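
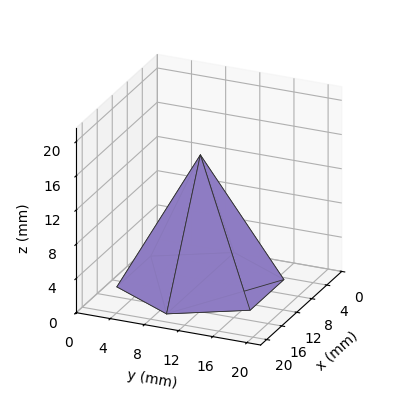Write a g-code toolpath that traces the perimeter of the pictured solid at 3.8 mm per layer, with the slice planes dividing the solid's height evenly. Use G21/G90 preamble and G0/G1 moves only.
Reading the render: the shape is a regular 6-sided pyramid, base circumscribed radius ≈ 9 mm, apex at z ≈ 15 mm (dimensions read to the nearest mm from the axis ticks). For the g-code, the solid's height is divided into equal slices at the stated Δz and each level perimeter traced with G1 moves after a G0 lift.

; perimeter-only toolpath
G21 ; units = mm
G90 ; absolute positioning
G28 ; home
; layer 1
G0 Z3.8
G0 X15.8 Y9.0
G1 X12.4 Y14.9
G1 X5.6 Y14.9
G1 X2.2 Y9.0
G1 X5.6 Y3.1
G1 X12.4 Y3.1
G1 X15.8 Y9.0
; layer 2
G0 Z7.5
G0 X13.5 Y9.0
G1 X11.2 Y12.9
G1 X6.8 Y12.9
G1 X4.5 Y9.0
G1 X6.8 Y5.1
G1 X11.2 Y5.1
G1 X13.5 Y9.0
; layer 3
G0 Z11.2
G0 X11.2 Y9.0
G1 X10.1 Y10.9
G1 X7.9 Y10.9
G1 X6.8 Y9.0
G1 X7.9 Y7.0
G1 X10.1 Y7.0
G1 X11.2 Y9.0
M2 ; end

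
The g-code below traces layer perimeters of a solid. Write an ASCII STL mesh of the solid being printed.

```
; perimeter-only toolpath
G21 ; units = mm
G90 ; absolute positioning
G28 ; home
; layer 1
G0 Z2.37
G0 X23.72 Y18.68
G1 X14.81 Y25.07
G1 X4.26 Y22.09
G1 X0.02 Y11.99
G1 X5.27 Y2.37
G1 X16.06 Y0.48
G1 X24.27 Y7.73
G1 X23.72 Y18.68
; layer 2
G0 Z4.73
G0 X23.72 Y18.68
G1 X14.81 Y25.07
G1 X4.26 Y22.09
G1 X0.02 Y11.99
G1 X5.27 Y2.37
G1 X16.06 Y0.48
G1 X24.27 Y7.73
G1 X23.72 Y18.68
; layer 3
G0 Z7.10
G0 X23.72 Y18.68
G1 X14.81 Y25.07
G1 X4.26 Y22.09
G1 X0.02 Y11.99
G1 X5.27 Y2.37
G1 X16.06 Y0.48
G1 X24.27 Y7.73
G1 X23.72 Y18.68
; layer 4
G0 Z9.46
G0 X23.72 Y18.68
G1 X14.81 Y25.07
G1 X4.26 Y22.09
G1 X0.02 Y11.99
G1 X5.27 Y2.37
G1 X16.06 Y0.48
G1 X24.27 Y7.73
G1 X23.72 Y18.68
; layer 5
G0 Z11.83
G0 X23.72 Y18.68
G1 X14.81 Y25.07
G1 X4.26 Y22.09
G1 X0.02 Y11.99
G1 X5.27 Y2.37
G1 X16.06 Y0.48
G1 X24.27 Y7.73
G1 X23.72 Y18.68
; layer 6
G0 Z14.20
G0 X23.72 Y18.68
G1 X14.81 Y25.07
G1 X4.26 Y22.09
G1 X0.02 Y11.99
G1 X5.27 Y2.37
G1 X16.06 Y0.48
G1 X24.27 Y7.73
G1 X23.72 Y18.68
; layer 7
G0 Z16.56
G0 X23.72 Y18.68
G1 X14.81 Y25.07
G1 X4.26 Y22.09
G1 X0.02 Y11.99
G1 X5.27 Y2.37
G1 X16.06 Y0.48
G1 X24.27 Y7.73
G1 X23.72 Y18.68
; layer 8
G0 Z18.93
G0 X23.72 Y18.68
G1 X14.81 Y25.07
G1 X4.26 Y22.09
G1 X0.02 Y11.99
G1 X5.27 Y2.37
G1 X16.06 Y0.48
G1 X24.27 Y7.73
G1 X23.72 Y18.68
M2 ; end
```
solid part
  facet normal 0.0000 0.0000 -1.0000
    outer loop
      vertex 4.26 22.09 0.00
      vertex 14.81 25.07 0.00
      vertex 23.72 18.68 0.00
    endloop
  endfacet
  facet normal 0.0000 0.0000 -1.0000
    outer loop
      vertex 0.02 11.99 0.00
      vertex 4.26 22.09 0.00
      vertex 23.72 18.68 0.00
    endloop
  endfacet
  facet normal 0.0000 0.0000 -1.0000
    outer loop
      vertex 5.27 2.37 0.00
      vertex 0.02 11.99 0.00
      vertex 23.72 18.68 0.00
    endloop
  endfacet
  facet normal 0.0000 0.0000 -1.0000
    outer loop
      vertex 16.06 0.48 0.00
      vertex 5.27 2.37 0.00
      vertex 23.72 18.68 0.00
    endloop
  endfacet
  facet normal 0.0000 0.0000 -1.0000
    outer loop
      vertex 24.27 7.73 0.00
      vertex 16.06 0.48 0.00
      vertex 23.72 18.68 0.00
    endloop
  endfacet
  facet normal 0.0000 0.0000 1.0000
    outer loop
      vertex 23.72 18.68 18.93
      vertex 14.81 25.07 18.93
      vertex 4.26 22.09 18.93
    endloop
  endfacet
  facet normal 0.0000 0.0000 1.0000
    outer loop
      vertex 23.72 18.68 18.93
      vertex 4.26 22.09 18.93
      vertex 0.02 11.99 18.93
    endloop
  endfacet
  facet normal 0.0000 0.0000 1.0000
    outer loop
      vertex 23.72 18.68 18.93
      vertex 0.02 11.99 18.93
      vertex 5.27 2.37 18.93
    endloop
  endfacet
  facet normal 0.0000 0.0000 1.0000
    outer loop
      vertex 23.72 18.68 18.93
      vertex 5.27 2.37 18.93
      vertex 16.06 0.48 18.93
    endloop
  endfacet
  facet normal 0.0000 0.0000 1.0000
    outer loop
      vertex 23.72 18.68 18.93
      vertex 16.06 0.48 18.93
      vertex 24.27 7.73 18.93
    endloop
  endfacet
  facet normal 0.5828 0.8126 0.0000
    outer loop
      vertex 23.72 18.68 0.00
      vertex 14.81 25.07 0.00
      vertex 14.81 25.07 18.93
    endloop
  endfacet
  facet normal 0.5828 0.8126 0.0000
    outer loop
      vertex 23.72 18.68 0.00
      vertex 14.81 25.07 18.93
      vertex 23.72 18.68 18.93
    endloop
  endfacet
  facet normal -0.2718 0.9623 0.0000
    outer loop
      vertex 14.81 25.07 0.00
      vertex 4.26 22.09 0.00
      vertex 4.26 22.09 18.93
    endloop
  endfacet
  facet normal -0.2718 0.9623 0.0000
    outer loop
      vertex 14.81 25.07 0.00
      vertex 4.26 22.09 18.93
      vertex 14.81 25.07 18.93
    endloop
  endfacet
  facet normal -0.9220 0.3871 0.0000
    outer loop
      vertex 4.26 22.09 0.00
      vertex 0.02 11.99 0.00
      vertex 0.02 11.99 18.93
    endloop
  endfacet
  facet normal -0.9220 0.3871 0.0000
    outer loop
      vertex 4.26 22.09 0.00
      vertex 0.02 11.99 18.93
      vertex 4.26 22.09 18.93
    endloop
  endfacet
  facet normal -0.8778 -0.4790 0.0000
    outer loop
      vertex 0.02 11.99 0.00
      vertex 5.27 2.37 0.00
      vertex 5.27 2.37 18.93
    endloop
  endfacet
  facet normal -0.8778 -0.4790 0.0000
    outer loop
      vertex 0.02 11.99 0.00
      vertex 5.27 2.37 18.93
      vertex 0.02 11.99 18.93
    endloop
  endfacet
  facet normal -0.1725 -0.9850 0.0000
    outer loop
      vertex 5.27 2.37 0.00
      vertex 16.06 0.48 0.00
      vertex 16.06 0.48 18.93
    endloop
  endfacet
  facet normal -0.1725 -0.9850 0.0000
    outer loop
      vertex 5.27 2.37 0.00
      vertex 16.06 0.48 18.93
      vertex 5.27 2.37 18.93
    endloop
  endfacet
  facet normal 0.6619 -0.7496 0.0000
    outer loop
      vertex 16.06 0.48 0.00
      vertex 24.27 7.73 0.00
      vertex 24.27 7.73 18.93
    endloop
  endfacet
  facet normal 0.6619 -0.7496 0.0000
    outer loop
      vertex 16.06 0.48 0.00
      vertex 24.27 7.73 18.93
      vertex 16.06 0.48 18.93
    endloop
  endfacet
  facet normal 0.9987 0.0502 0.0000
    outer loop
      vertex 24.27 7.73 0.00
      vertex 23.72 18.68 0.00
      vertex 23.72 18.68 18.93
    endloop
  endfacet
  facet normal 0.9987 0.0502 0.0000
    outer loop
      vertex 24.27 7.73 0.00
      vertex 23.72 18.68 18.93
      vertex 24.27 7.73 18.93
    endloop
  endfacet
endsolid part

The G0 Z moves step by Δz≈2.37 mm. Every layer's G1 loop is the same polygon, so the solid is a straight extrusion of it from z=0 to z≈18.9. Closing with flat bottom and top caps and triangulating gives 24 facets — a regular 7-sided prism (a cylinder approximated with 7 flat sides), circumscribed radius ≈ 12.6 mm, height ≈ 18.9 mm.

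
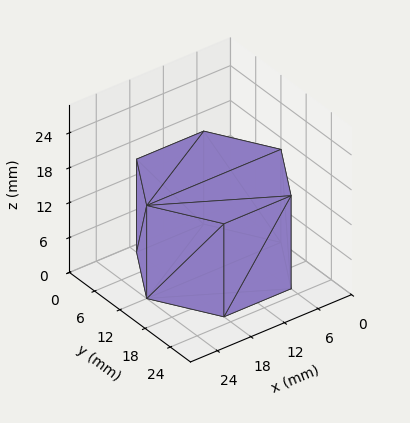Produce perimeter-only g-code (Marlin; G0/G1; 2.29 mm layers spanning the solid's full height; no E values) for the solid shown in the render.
Reading the render: the shape is a regular 6-sided prism (a cylinder approximated with 6 flat sides), circumscribed radius ≈ 12 mm, height ≈ 16 mm (dimensions read to the nearest mm from the axis ticks). For the g-code, the solid's height is divided into equal slices at the stated Δz and each level perimeter traced with G1 moves after a G0 lift.

; perimeter-only toolpath
G21 ; units = mm
G90 ; absolute positioning
G28 ; home
; layer 1
G0 Z2.29
G0 X24.00 Y12.00
G1 X18.00 Y22.39
G1 X6.00 Y22.39
G1 X0.00 Y12.00
G1 X6.00 Y1.61
G1 X18.00 Y1.61
G1 X24.00 Y12.00
; layer 2
G0 Z4.57
G0 X24.00 Y12.00
G1 X18.00 Y22.39
G1 X6.00 Y22.39
G1 X0.00 Y12.00
G1 X6.00 Y1.61
G1 X18.00 Y1.61
G1 X24.00 Y12.00
; layer 3
G0 Z6.86
G0 X24.00 Y12.00
G1 X18.00 Y22.39
G1 X6.00 Y22.39
G1 X0.00 Y12.00
G1 X6.00 Y1.61
G1 X18.00 Y1.61
G1 X24.00 Y12.00
; layer 4
G0 Z9.14
G0 X24.00 Y12.00
G1 X18.00 Y22.39
G1 X6.00 Y22.39
G1 X0.00 Y12.00
G1 X6.00 Y1.61
G1 X18.00 Y1.61
G1 X24.00 Y12.00
; layer 5
G0 Z11.43
G0 X24.00 Y12.00
G1 X18.00 Y22.39
G1 X6.00 Y22.39
G1 X0.00 Y12.00
G1 X6.00 Y1.61
G1 X18.00 Y1.61
G1 X24.00 Y12.00
; layer 6
G0 Z13.71
G0 X24.00 Y12.00
G1 X18.00 Y22.39
G1 X6.00 Y22.39
G1 X0.00 Y12.00
G1 X6.00 Y1.61
G1 X18.00 Y1.61
G1 X24.00 Y12.00
; layer 7
G0 Z16.00
G0 X24.00 Y12.00
G1 X18.00 Y22.39
G1 X6.00 Y22.39
G1 X0.00 Y12.00
G1 X6.00 Y1.61
G1 X18.00 Y1.61
G1 X24.00 Y12.00
M2 ; end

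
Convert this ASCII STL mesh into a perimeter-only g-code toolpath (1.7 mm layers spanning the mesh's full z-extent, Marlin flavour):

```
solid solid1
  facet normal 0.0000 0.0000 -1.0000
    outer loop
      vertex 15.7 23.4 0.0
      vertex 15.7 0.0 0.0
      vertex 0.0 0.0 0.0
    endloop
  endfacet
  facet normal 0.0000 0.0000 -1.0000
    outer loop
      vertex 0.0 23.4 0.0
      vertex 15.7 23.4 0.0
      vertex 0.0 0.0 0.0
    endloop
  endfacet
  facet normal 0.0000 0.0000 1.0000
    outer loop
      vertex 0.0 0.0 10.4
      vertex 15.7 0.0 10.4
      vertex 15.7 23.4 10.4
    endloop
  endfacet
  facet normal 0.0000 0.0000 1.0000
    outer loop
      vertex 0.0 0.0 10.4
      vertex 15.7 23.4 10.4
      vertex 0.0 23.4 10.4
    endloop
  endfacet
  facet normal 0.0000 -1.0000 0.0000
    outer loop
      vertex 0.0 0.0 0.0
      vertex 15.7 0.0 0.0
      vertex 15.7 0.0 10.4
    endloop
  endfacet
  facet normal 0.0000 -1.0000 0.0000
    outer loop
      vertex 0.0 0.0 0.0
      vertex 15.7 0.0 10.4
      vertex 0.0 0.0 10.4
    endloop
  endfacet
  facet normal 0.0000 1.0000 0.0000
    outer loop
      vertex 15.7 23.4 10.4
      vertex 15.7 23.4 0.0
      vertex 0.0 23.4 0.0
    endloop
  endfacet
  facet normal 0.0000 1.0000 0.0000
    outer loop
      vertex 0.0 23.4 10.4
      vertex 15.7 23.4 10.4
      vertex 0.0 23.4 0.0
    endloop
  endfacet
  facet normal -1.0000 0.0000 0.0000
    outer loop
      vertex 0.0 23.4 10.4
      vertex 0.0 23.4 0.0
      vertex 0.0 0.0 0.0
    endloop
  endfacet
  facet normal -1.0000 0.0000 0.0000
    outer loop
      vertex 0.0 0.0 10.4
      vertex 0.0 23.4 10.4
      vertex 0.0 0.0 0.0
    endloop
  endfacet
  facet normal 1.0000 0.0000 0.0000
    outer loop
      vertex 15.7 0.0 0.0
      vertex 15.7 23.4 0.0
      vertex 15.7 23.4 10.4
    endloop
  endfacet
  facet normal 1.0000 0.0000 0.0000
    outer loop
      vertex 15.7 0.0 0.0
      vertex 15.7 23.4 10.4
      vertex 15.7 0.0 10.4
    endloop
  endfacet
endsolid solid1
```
; perimeter-only toolpath
G21 ; units = mm
G90 ; absolute positioning
G28 ; home
; layer 1
G0 Z1.7
G0 X0.0 Y0.0
G1 X15.7 Y0.0
G1 X15.7 Y23.4
G1 X0.0 Y23.4
G1 X0.0 Y0.0
; layer 2
G0 Z3.5
G0 X0.0 Y0.0
G1 X15.7 Y0.0
G1 X15.7 Y23.4
G1 X0.0 Y23.4
G1 X0.0 Y0.0
; layer 3
G0 Z5.2
G0 X0.0 Y0.0
G1 X15.7 Y0.0
G1 X15.7 Y23.4
G1 X0.0 Y23.4
G1 X0.0 Y0.0
; layer 4
G0 Z6.9
G0 X0.0 Y0.0
G1 X15.7 Y0.0
G1 X15.7 Y23.4
G1 X0.0 Y23.4
G1 X0.0 Y0.0
; layer 5
G0 Z8.7
G0 X0.0 Y0.0
G1 X15.7 Y0.0
G1 X15.7 Y23.4
G1 X0.0 Y23.4
G1 X0.0 Y0.0
; layer 6
G0 Z10.4
G0 X0.0 Y0.0
G1 X15.7 Y0.0
G1 X15.7 Y23.4
G1 X0.0 Y23.4
G1 X0.0 Y0.0
M2 ; end

The solid is a rectangular box, roughly 15.7 × 23.4 mm footprint and 10.4 mm tall. Slicing at Δz = 1.7 mm — 6 equal slices spanning the solid's height, so layer i sits at z = i·h/6 — gives 6 non-empty perimeters. Each is a 4-segment closed polygon; G0 lifts to the layer z and rapids to the start vertex, then G1 traces the edges.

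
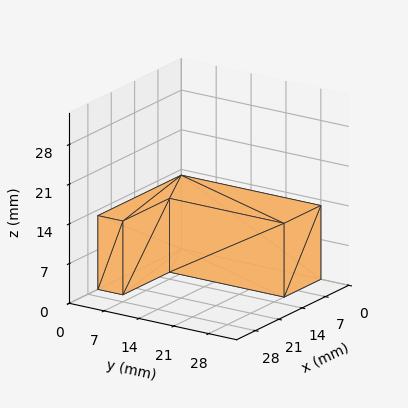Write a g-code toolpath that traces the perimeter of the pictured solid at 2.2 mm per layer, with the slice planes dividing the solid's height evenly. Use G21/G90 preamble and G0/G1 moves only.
Reading the render: the shape is an L-shaped prism: outer 25 × 28 mm, arm thicknesses ≈ 5 mm (horizontal) and 11 mm (vertical), extruded 13 mm in z (dimensions read to the nearest mm from the axis ticks). For the g-code, the solid's height is divided into equal slices at the stated Δz and each level perimeter traced with G1 moves after a G0 lift.

; perimeter-only toolpath
G21 ; units = mm
G90 ; absolute positioning
G28 ; home
; layer 1
G0 Z2.2
G0 X0.0 Y0.0
G1 X25.0 Y0.0
G1 X25.0 Y5.0
G1 X11.0 Y5.0
G1 X11.0 Y28.0
G1 X0.0 Y28.0
G1 X0.0 Y0.0
; layer 2
G0 Z4.3
G0 X0.0 Y0.0
G1 X25.0 Y0.0
G1 X25.0 Y5.0
G1 X11.0 Y5.0
G1 X11.0 Y28.0
G1 X0.0 Y28.0
G1 X0.0 Y0.0
; layer 3
G0 Z6.5
G0 X0.0 Y0.0
G1 X25.0 Y0.0
G1 X25.0 Y5.0
G1 X11.0 Y5.0
G1 X11.0 Y28.0
G1 X0.0 Y28.0
G1 X0.0 Y0.0
; layer 4
G0 Z8.7
G0 X0.0 Y0.0
G1 X25.0 Y0.0
G1 X25.0 Y5.0
G1 X11.0 Y5.0
G1 X11.0 Y28.0
G1 X0.0 Y28.0
G1 X0.0 Y0.0
; layer 5
G0 Z10.8
G0 X0.0 Y0.0
G1 X25.0 Y0.0
G1 X25.0 Y5.0
G1 X11.0 Y5.0
G1 X11.0 Y28.0
G1 X0.0 Y28.0
G1 X0.0 Y0.0
; layer 6
G0 Z13.0
G0 X0.0 Y0.0
G1 X25.0 Y0.0
G1 X25.0 Y5.0
G1 X11.0 Y5.0
G1 X11.0 Y28.0
G1 X0.0 Y28.0
G1 X0.0 Y0.0
M2 ; end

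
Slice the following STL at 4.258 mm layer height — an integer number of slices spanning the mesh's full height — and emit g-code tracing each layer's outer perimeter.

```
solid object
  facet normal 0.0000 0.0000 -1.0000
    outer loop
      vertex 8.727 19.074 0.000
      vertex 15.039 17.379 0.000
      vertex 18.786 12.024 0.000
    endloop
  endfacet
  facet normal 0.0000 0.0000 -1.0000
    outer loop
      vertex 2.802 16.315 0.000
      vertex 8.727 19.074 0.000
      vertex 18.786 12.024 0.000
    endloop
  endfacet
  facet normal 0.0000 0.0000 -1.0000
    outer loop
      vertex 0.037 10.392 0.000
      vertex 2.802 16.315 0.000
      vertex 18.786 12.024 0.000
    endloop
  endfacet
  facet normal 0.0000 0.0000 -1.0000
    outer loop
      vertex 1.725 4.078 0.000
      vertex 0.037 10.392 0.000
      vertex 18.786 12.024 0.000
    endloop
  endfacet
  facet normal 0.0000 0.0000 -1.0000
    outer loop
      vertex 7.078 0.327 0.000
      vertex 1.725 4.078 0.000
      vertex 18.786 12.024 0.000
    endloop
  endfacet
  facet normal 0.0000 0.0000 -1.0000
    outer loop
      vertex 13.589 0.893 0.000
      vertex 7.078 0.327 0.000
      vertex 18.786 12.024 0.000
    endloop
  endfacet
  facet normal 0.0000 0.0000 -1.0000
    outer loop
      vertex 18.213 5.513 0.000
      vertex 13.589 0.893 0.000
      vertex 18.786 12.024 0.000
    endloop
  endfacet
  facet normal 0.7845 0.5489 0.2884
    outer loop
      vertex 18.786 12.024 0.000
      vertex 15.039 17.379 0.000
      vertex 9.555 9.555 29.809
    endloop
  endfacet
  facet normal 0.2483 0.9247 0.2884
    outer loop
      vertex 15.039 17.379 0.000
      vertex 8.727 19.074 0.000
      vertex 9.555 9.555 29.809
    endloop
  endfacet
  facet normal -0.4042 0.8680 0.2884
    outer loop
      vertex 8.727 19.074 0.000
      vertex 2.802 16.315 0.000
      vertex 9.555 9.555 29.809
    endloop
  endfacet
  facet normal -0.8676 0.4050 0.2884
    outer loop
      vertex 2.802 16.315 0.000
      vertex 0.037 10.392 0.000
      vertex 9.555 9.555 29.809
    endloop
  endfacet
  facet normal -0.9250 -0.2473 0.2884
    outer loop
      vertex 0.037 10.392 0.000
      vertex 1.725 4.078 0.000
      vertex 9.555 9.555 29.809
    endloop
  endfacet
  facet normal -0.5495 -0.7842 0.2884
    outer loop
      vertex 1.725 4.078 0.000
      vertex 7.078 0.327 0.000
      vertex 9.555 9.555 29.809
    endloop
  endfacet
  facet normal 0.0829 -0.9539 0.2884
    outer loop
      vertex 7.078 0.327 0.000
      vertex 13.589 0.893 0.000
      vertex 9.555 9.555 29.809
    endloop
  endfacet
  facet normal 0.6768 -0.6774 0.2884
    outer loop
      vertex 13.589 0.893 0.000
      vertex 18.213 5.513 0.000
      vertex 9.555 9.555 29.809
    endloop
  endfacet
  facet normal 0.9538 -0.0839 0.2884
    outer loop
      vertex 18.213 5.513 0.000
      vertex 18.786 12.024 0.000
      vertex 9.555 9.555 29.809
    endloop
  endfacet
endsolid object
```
; perimeter-only toolpath
G21 ; units = mm
G90 ; absolute positioning
G28 ; home
; layer 1
G0 Z4.258
G0 X17.467 Y11.671
G1 X14.256 Y16.261
G1 X8.845 Y17.714
G1 X3.767 Y15.349
G1 X1.397 Y10.272
G1 X2.844 Y4.860
G1 X7.432 Y1.645
G1 X13.013 Y2.130
G1 X16.976 Y6.090
G1 X17.467 Y11.671
; layer 2
G0 Z8.517
G0 X16.149 Y11.319
G1 X13.472 Y15.144
G1 X8.964 Y16.354
G1 X4.731 Y14.384
G1 X2.756 Y10.153
G1 X3.962 Y5.643
G1 X7.786 Y2.964
G1 X12.436 Y3.368
G1 X15.739 Y6.668
G1 X16.149 Y11.319
; layer 3
G0 Z12.775
G0 X14.830 Y10.966
G1 X12.689 Y14.026
G1 X9.082 Y14.994
G1 X5.696 Y13.418
G1 X4.116 Y10.033
G1 X5.081 Y6.425
G1 X8.140 Y4.282
G1 X11.860 Y4.605
G1 X14.502 Y7.245
G1 X14.830 Y10.966
; layer 4
G0 Z17.034
G0 X13.511 Y10.613
G1 X11.905 Y12.908
G1 X9.200 Y13.635
G1 X6.661 Y12.452
G1 X5.476 Y9.914
G1 X6.199 Y7.208
G1 X8.493 Y5.600
G1 X11.284 Y5.843
G1 X13.266 Y7.823
G1 X13.511 Y10.613
; layer 5
G0 Z21.292
G0 X12.192 Y10.260
G1 X11.122 Y11.790
G1 X9.318 Y12.275
G1 X7.626 Y11.486
G1 X6.836 Y9.794
G1 X7.318 Y7.990
G1 X8.847 Y6.918
G1 X10.708 Y7.080
G1 X12.029 Y8.400
G1 X12.192 Y10.260
; layer 6
G0 Z25.551
G0 X10.874 Y9.908
G1 X10.338 Y10.673
G1 X9.437 Y10.915
G1 X8.590 Y10.521
G1 X8.195 Y9.675
G1 X8.436 Y8.773
G1 X9.201 Y8.237
G1 X10.131 Y8.318
G1 X10.792 Y8.978
G1 X10.874 Y9.908
M2 ; end

The solid is a regular 9-sided pyramid, base circumscribed radius ≈ 9.55 mm, apex at z ≈ 29.8 mm. Slicing at Δz = 4.258 mm — 7 equal slices spanning the solid's height, so layer i sits at z = i·h/7 — gives 6 non-empty perimeters. Each is a 9-segment closed polygon; G0 lifts to the layer z and rapids to the start vertex, then G1 traces the edges. The cross-section shrinks linearly with z (the slice at the apex is degenerate and omitted).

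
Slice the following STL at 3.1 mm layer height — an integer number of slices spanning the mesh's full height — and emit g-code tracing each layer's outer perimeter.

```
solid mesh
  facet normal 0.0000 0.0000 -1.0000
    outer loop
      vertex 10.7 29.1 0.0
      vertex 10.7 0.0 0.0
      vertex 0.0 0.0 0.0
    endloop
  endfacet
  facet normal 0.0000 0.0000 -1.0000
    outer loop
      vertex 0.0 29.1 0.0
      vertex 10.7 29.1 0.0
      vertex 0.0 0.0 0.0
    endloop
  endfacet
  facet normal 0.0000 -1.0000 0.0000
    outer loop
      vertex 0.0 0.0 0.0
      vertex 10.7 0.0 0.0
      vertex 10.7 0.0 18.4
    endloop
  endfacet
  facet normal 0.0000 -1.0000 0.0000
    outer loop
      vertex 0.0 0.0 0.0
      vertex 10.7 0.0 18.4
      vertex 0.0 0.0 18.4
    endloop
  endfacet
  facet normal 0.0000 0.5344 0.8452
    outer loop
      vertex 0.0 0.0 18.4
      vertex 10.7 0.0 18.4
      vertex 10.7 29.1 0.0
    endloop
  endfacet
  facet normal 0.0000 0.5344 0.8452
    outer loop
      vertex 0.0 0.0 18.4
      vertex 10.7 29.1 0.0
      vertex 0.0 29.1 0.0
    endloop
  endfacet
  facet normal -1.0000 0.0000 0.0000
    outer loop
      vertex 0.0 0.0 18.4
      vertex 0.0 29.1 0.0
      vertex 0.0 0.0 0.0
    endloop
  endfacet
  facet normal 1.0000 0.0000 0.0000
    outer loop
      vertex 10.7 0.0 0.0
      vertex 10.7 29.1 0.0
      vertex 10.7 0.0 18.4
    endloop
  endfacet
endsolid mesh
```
; perimeter-only toolpath
G21 ; units = mm
G90 ; absolute positioning
G28 ; home
; layer 1
G0 Z3.1
G0 X0.0 Y0.0
G1 X10.7 Y0.0
G1 X10.7 Y24.3
G1 X0.0 Y24.3
G1 X0.0 Y0.0
; layer 2
G0 Z6.1
G0 X0.0 Y0.0
G1 X10.7 Y0.0
G1 X10.7 Y19.4
G1 X0.0 Y19.4
G1 X0.0 Y0.0
; layer 3
G0 Z9.2
G0 X0.0 Y0.0
G1 X10.7 Y0.0
G1 X10.7 Y14.6
G1 X0.0 Y14.6
G1 X0.0 Y0.0
; layer 4
G0 Z12.3
G0 X0.0 Y0.0
G1 X10.7 Y0.0
G1 X10.7 Y9.7
G1 X0.0 Y9.7
G1 X0.0 Y0.0
; layer 5
G0 Z15.3
G0 X0.0 Y0.0
G1 X10.7 Y0.0
G1 X10.7 Y4.8
G1 X0.0 Y4.8
G1 X0.0 Y0.0
M2 ; end

The solid is a wedge (ramp): 10.7 × 29.1 mm base, rising to 18.4 mm along the y=0 edge and sloping linearly to z=0 at y=29.1. Slicing at Δz = 3.1 mm — 6 equal slices spanning the solid's height, so layer i sits at z = i·h/6 — gives 5 non-empty perimeters. Each is a 4-segment closed polygon; G0 lifts to the layer z and rapids to the start vertex, then G1 traces the edges. The cross-section shrinks linearly with z (the slice at the apex is degenerate and omitted).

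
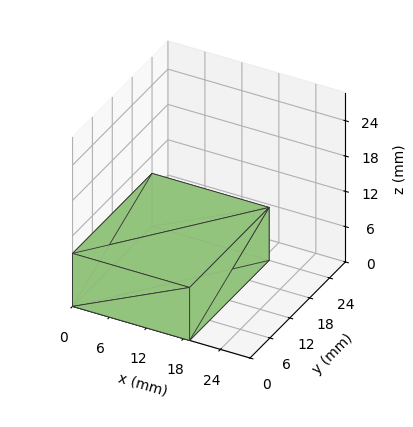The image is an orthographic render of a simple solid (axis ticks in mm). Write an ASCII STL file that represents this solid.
Reading the render: the shape is a rectangular box, roughly 19 × 24 mm footprint and 9 mm tall (dimensions read to the nearest mm from the axis ticks). For the STL, each face is triangulated and given an outward normal.

solid part
  facet normal 0.0000 0.0000 -1.0000
    outer loop
      vertex 19.00 24.00 0.00
      vertex 19.00 0.00 0.00
      vertex 0.00 0.00 0.00
    endloop
  endfacet
  facet normal 0.0000 0.0000 -1.0000
    outer loop
      vertex 0.00 24.00 0.00
      vertex 19.00 24.00 0.00
      vertex 0.00 0.00 0.00
    endloop
  endfacet
  facet normal 0.0000 0.0000 1.0000
    outer loop
      vertex 0.00 0.00 9.00
      vertex 19.00 0.00 9.00
      vertex 19.00 24.00 9.00
    endloop
  endfacet
  facet normal 0.0000 0.0000 1.0000
    outer loop
      vertex 0.00 0.00 9.00
      vertex 19.00 24.00 9.00
      vertex 0.00 24.00 9.00
    endloop
  endfacet
  facet normal 0.0000 -1.0000 0.0000
    outer loop
      vertex 0.00 0.00 0.00
      vertex 19.00 0.00 0.00
      vertex 19.00 0.00 9.00
    endloop
  endfacet
  facet normal 0.0000 -1.0000 0.0000
    outer loop
      vertex 0.00 0.00 0.00
      vertex 19.00 0.00 9.00
      vertex 0.00 0.00 9.00
    endloop
  endfacet
  facet normal 0.0000 1.0000 0.0000
    outer loop
      vertex 19.00 24.00 9.00
      vertex 19.00 24.00 0.00
      vertex 0.00 24.00 0.00
    endloop
  endfacet
  facet normal 0.0000 1.0000 0.0000
    outer loop
      vertex 0.00 24.00 9.00
      vertex 19.00 24.00 9.00
      vertex 0.00 24.00 0.00
    endloop
  endfacet
  facet normal -1.0000 0.0000 0.0000
    outer loop
      vertex 0.00 24.00 9.00
      vertex 0.00 24.00 0.00
      vertex 0.00 0.00 0.00
    endloop
  endfacet
  facet normal -1.0000 0.0000 0.0000
    outer loop
      vertex 0.00 0.00 9.00
      vertex 0.00 24.00 9.00
      vertex 0.00 0.00 0.00
    endloop
  endfacet
  facet normal 1.0000 0.0000 0.0000
    outer loop
      vertex 19.00 0.00 0.00
      vertex 19.00 24.00 0.00
      vertex 19.00 24.00 9.00
    endloop
  endfacet
  facet normal 1.0000 0.0000 0.0000
    outer loop
      vertex 19.00 0.00 0.00
      vertex 19.00 24.00 9.00
      vertex 19.00 0.00 9.00
    endloop
  endfacet
endsolid part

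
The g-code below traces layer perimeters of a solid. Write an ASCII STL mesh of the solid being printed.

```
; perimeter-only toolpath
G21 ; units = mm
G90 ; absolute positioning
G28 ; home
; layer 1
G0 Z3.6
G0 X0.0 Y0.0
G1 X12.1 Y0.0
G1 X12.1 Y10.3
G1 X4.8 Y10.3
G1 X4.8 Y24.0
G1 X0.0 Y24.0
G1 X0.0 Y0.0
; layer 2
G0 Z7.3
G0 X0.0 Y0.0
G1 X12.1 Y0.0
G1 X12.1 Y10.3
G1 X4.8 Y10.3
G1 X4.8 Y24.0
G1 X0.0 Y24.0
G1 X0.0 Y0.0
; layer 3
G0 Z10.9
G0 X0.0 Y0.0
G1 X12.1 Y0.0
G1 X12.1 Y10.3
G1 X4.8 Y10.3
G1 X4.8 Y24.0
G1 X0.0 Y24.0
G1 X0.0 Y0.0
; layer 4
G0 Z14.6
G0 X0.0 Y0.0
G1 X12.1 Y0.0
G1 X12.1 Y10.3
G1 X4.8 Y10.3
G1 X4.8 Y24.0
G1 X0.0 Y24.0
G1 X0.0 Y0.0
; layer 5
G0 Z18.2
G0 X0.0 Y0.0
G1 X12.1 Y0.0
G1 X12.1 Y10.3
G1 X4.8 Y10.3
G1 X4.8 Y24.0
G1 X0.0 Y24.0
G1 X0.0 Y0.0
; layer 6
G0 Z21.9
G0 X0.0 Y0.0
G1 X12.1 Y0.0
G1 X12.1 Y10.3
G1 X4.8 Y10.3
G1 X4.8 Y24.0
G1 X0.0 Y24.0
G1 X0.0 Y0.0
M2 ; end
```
solid part
  facet normal 0.0000 0.0000 -1.0000
    outer loop
      vertex 12.1 10.3 0.0
      vertex 12.1 0.0 0.0
      vertex 0.0 0.0 0.0
    endloop
  endfacet
  facet normal 0.0000 0.0000 -1.0000
    outer loop
      vertex 4.8 10.3 0.0
      vertex 12.1 10.3 0.0
      vertex 0.0 0.0 0.0
    endloop
  endfacet
  facet normal 0.0000 0.0000 -1.0000
    outer loop
      vertex 4.8 24.0 0.0
      vertex 4.8 10.3 0.0
      vertex 0.0 0.0 0.0
    endloop
  endfacet
  facet normal 0.0000 0.0000 -1.0000
    outer loop
      vertex 0.0 24.0 0.0
      vertex 4.8 24.0 0.0
      vertex 0.0 0.0 0.0
    endloop
  endfacet
  facet normal 0.0000 0.0000 1.0000
    outer loop
      vertex 0.0 0.0 21.9
      vertex 12.1 0.0 21.9
      vertex 12.1 10.3 21.9
    endloop
  endfacet
  facet normal 0.0000 0.0000 1.0000
    outer loop
      vertex 0.0 0.0 21.9
      vertex 12.1 10.3 21.9
      vertex 4.8 10.3 21.9
    endloop
  endfacet
  facet normal 0.0000 0.0000 1.0000
    outer loop
      vertex 0.0 0.0 21.9
      vertex 4.8 10.3 21.9
      vertex 4.8 24.0 21.9
    endloop
  endfacet
  facet normal 0.0000 0.0000 1.0000
    outer loop
      vertex 0.0 0.0 21.9
      vertex 4.8 24.0 21.9
      vertex 0.0 24.0 21.9
    endloop
  endfacet
  facet normal 0.0000 -1.0000 0.0000
    outer loop
      vertex 0.0 0.0 0.0
      vertex 12.1 0.0 0.0
      vertex 12.1 0.0 21.9
    endloop
  endfacet
  facet normal 0.0000 -1.0000 0.0000
    outer loop
      vertex 0.0 0.0 0.0
      vertex 12.1 0.0 21.9
      vertex 0.0 0.0 21.9
    endloop
  endfacet
  facet normal 1.0000 0.0000 0.0000
    outer loop
      vertex 12.1 0.0 0.0
      vertex 12.1 10.3 0.0
      vertex 12.1 10.3 21.9
    endloop
  endfacet
  facet normal 1.0000 0.0000 0.0000
    outer loop
      vertex 12.1 0.0 0.0
      vertex 12.1 10.3 21.9
      vertex 12.1 0.0 21.9
    endloop
  endfacet
  facet normal 0.0000 1.0000 0.0000
    outer loop
      vertex 12.1 10.3 0.0
      vertex 4.8 10.3 0.0
      vertex 4.8 10.3 21.9
    endloop
  endfacet
  facet normal 0.0000 1.0000 0.0000
    outer loop
      vertex 12.1 10.3 0.0
      vertex 4.8 10.3 21.9
      vertex 12.1 10.3 21.9
    endloop
  endfacet
  facet normal 1.0000 0.0000 0.0000
    outer loop
      vertex 4.8 10.3 0.0
      vertex 4.8 24.0 0.0
      vertex 4.8 24.0 21.9
    endloop
  endfacet
  facet normal 1.0000 0.0000 0.0000
    outer loop
      vertex 4.8 10.3 0.0
      vertex 4.8 24.0 21.9
      vertex 4.8 10.3 21.9
    endloop
  endfacet
  facet normal 0.0000 1.0000 0.0000
    outer loop
      vertex 4.8 24.0 0.0
      vertex 0.0 24.0 0.0
      vertex 0.0 24.0 21.9
    endloop
  endfacet
  facet normal 0.0000 1.0000 0.0000
    outer loop
      vertex 4.8 24.0 0.0
      vertex 0.0 24.0 21.9
      vertex 4.8 24.0 21.9
    endloop
  endfacet
  facet normal -1.0000 0.0000 0.0000
    outer loop
      vertex 0.0 24.0 0.0
      vertex 0.0 0.0 0.0
      vertex 0.0 0.0 21.9
    endloop
  endfacet
  facet normal -1.0000 0.0000 0.0000
    outer loop
      vertex 0.0 24.0 0.0
      vertex 0.0 0.0 21.9
      vertex 0.0 24.0 21.9
    endloop
  endfacet
endsolid part

The G0 Z moves step by Δz≈3.6 mm. Every layer's G1 loop is the same polygon, so the solid is a straight extrusion of it from z=0 to z≈21.9. Closing with flat bottom and top caps and triangulating gives 20 facets — an L-shaped prism: outer 12.1 × 24 mm, arm thicknesses ≈ 10.3 mm (horizontal) and 4.8 mm (vertical), extruded 21.9 mm in z.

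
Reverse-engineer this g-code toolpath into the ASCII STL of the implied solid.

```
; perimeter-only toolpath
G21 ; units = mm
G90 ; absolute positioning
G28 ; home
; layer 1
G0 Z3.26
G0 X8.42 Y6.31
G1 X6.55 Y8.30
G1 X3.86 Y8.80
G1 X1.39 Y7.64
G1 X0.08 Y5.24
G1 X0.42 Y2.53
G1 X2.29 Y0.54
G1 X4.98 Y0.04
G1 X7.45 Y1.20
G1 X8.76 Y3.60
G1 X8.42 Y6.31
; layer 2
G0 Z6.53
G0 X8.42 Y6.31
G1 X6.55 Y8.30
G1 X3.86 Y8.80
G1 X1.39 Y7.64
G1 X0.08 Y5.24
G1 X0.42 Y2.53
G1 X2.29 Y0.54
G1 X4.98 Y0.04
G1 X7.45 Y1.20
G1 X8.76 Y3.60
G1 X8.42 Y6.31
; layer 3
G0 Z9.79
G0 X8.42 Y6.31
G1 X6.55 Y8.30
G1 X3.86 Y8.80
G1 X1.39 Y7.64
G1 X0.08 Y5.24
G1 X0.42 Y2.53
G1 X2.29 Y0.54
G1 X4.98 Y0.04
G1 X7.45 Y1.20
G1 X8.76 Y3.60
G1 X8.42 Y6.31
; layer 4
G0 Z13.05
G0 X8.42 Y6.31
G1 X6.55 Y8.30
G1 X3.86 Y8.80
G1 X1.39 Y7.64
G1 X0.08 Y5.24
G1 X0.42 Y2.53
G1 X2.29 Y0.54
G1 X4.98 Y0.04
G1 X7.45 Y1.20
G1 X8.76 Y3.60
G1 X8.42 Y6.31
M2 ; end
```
solid part
  facet normal 0.0000 0.0000 -1.0000
    outer loop
      vertex 3.86 8.80 0.00
      vertex 6.55 8.30 0.00
      vertex 8.42 6.31 0.00
    endloop
  endfacet
  facet normal 0.0000 0.0000 -1.0000
    outer loop
      vertex 1.39 7.64 0.00
      vertex 3.86 8.80 0.00
      vertex 8.42 6.31 0.00
    endloop
  endfacet
  facet normal 0.0000 0.0000 -1.0000
    outer loop
      vertex 0.08 5.24 0.00
      vertex 1.39 7.64 0.00
      vertex 8.42 6.31 0.00
    endloop
  endfacet
  facet normal 0.0000 0.0000 -1.0000
    outer loop
      vertex 0.42 2.53 0.00
      vertex 0.08 5.24 0.00
      vertex 8.42 6.31 0.00
    endloop
  endfacet
  facet normal 0.0000 0.0000 -1.0000
    outer loop
      vertex 2.29 0.54 0.00
      vertex 0.42 2.53 0.00
      vertex 8.42 6.31 0.00
    endloop
  endfacet
  facet normal 0.0000 0.0000 -1.0000
    outer loop
      vertex 4.98 0.04 0.00
      vertex 2.29 0.54 0.00
      vertex 8.42 6.31 0.00
    endloop
  endfacet
  facet normal 0.0000 0.0000 -1.0000
    outer loop
      vertex 7.45 1.20 0.00
      vertex 4.98 0.04 0.00
      vertex 8.42 6.31 0.00
    endloop
  endfacet
  facet normal 0.0000 0.0000 -1.0000
    outer loop
      vertex 8.76 3.60 0.00
      vertex 7.45 1.20 0.00
      vertex 8.42 6.31 0.00
    endloop
  endfacet
  facet normal 0.0000 0.0000 1.0000
    outer loop
      vertex 8.42 6.31 13.05
      vertex 6.55 8.30 13.05
      vertex 3.86 8.80 13.05
    endloop
  endfacet
  facet normal 0.0000 0.0000 1.0000
    outer loop
      vertex 8.42 6.31 13.05
      vertex 3.86 8.80 13.05
      vertex 1.39 7.64 13.05
    endloop
  endfacet
  facet normal 0.0000 0.0000 1.0000
    outer loop
      vertex 8.42 6.31 13.05
      vertex 1.39 7.64 13.05
      vertex 0.08 5.24 13.05
    endloop
  endfacet
  facet normal 0.0000 0.0000 1.0000
    outer loop
      vertex 8.42 6.31 13.05
      vertex 0.08 5.24 13.05
      vertex 0.42 2.53 13.05
    endloop
  endfacet
  facet normal 0.0000 0.0000 1.0000
    outer loop
      vertex 8.42 6.31 13.05
      vertex 0.42 2.53 13.05
      vertex 2.29 0.54 13.05
    endloop
  endfacet
  facet normal 0.0000 0.0000 1.0000
    outer loop
      vertex 8.42 6.31 13.05
      vertex 2.29 0.54 13.05
      vertex 4.98 0.04 13.05
    endloop
  endfacet
  facet normal 0.0000 0.0000 1.0000
    outer loop
      vertex 8.42 6.31 13.05
      vertex 4.98 0.04 13.05
      vertex 7.45 1.20 13.05
    endloop
  endfacet
  facet normal 0.0000 0.0000 1.0000
    outer loop
      vertex 8.42 6.31 13.05
      vertex 7.45 1.20 13.05
      vertex 8.76 3.60 13.05
    endloop
  endfacet
  facet normal 0.7287 0.6848 0.0000
    outer loop
      vertex 8.42 6.31 0.00
      vertex 6.55 8.30 0.00
      vertex 6.55 8.30 13.05
    endloop
  endfacet
  facet normal 0.7287 0.6848 0.0000
    outer loop
      vertex 8.42 6.31 0.00
      vertex 6.55 8.30 13.05
      vertex 8.42 6.31 13.05
    endloop
  endfacet
  facet normal 0.1827 0.9832 0.0000
    outer loop
      vertex 6.55 8.30 0.00
      vertex 3.86 8.80 0.00
      vertex 3.86 8.80 13.05
    endloop
  endfacet
  facet normal 0.1827 0.9832 0.0000
    outer loop
      vertex 6.55 8.30 0.00
      vertex 3.86 8.80 13.05
      vertex 6.55 8.30 13.05
    endloop
  endfacet
  facet normal -0.4251 0.9052 0.0000
    outer loop
      vertex 3.86 8.80 0.00
      vertex 1.39 7.64 0.00
      vertex 1.39 7.64 13.05
    endloop
  endfacet
  facet normal -0.4251 0.9052 0.0000
    outer loop
      vertex 3.86 8.80 0.00
      vertex 1.39 7.64 13.05
      vertex 3.86 8.80 13.05
    endloop
  endfacet
  facet normal -0.8778 0.4791 0.0000
    outer loop
      vertex 1.39 7.64 0.00
      vertex 0.08 5.24 0.00
      vertex 0.08 5.24 13.05
    endloop
  endfacet
  facet normal -0.8778 0.4791 0.0000
    outer loop
      vertex 1.39 7.64 0.00
      vertex 0.08 5.24 13.05
      vertex 1.39 7.64 13.05
    endloop
  endfacet
  facet normal -0.9922 -0.1245 0.0000
    outer loop
      vertex 0.08 5.24 0.00
      vertex 0.42 2.53 0.00
      vertex 0.42 2.53 13.05
    endloop
  endfacet
  facet normal -0.9922 -0.1245 0.0000
    outer loop
      vertex 0.08 5.24 0.00
      vertex 0.42 2.53 13.05
      vertex 0.08 5.24 13.05
    endloop
  endfacet
  facet normal -0.7287 -0.6848 0.0000
    outer loop
      vertex 0.42 2.53 0.00
      vertex 2.29 0.54 0.00
      vertex 2.29 0.54 13.05
    endloop
  endfacet
  facet normal -0.7287 -0.6848 0.0000
    outer loop
      vertex 0.42 2.53 0.00
      vertex 2.29 0.54 13.05
      vertex 0.42 2.53 13.05
    endloop
  endfacet
  facet normal -0.1827 -0.9832 0.0000
    outer loop
      vertex 2.29 0.54 0.00
      vertex 4.98 0.04 0.00
      vertex 4.98 0.04 13.05
    endloop
  endfacet
  facet normal -0.1827 -0.9832 0.0000
    outer loop
      vertex 2.29 0.54 0.00
      vertex 4.98 0.04 13.05
      vertex 2.29 0.54 13.05
    endloop
  endfacet
  facet normal 0.4251 -0.9052 0.0000
    outer loop
      vertex 4.98 0.04 0.00
      vertex 7.45 1.20 0.00
      vertex 7.45 1.20 13.05
    endloop
  endfacet
  facet normal 0.4251 -0.9052 0.0000
    outer loop
      vertex 4.98 0.04 0.00
      vertex 7.45 1.20 13.05
      vertex 4.98 0.04 13.05
    endloop
  endfacet
  facet normal 0.8778 -0.4791 0.0000
    outer loop
      vertex 7.45 1.20 0.00
      vertex 8.76 3.60 0.00
      vertex 8.76 3.60 13.05
    endloop
  endfacet
  facet normal 0.8778 -0.4791 0.0000
    outer loop
      vertex 7.45 1.20 0.00
      vertex 8.76 3.60 13.05
      vertex 7.45 1.20 13.05
    endloop
  endfacet
  facet normal 0.9922 0.1245 0.0000
    outer loop
      vertex 8.76 3.60 0.00
      vertex 8.42 6.31 0.00
      vertex 8.42 6.31 13.05
    endloop
  endfacet
  facet normal 0.9922 0.1245 0.0000
    outer loop
      vertex 8.76 3.60 0.00
      vertex 8.42 6.31 13.05
      vertex 8.76 3.60 13.05
    endloop
  endfacet
endsolid part

The G0 Z moves step by Δz≈3.26 mm. Every layer's G1 loop is the same polygon, so the solid is a straight extrusion of it from z=0 to z≈13.1. Closing with flat bottom and top caps and triangulating gives 36 facets — a regular 10-sided prism (a cylinder approximated with 10 flat sides), circumscribed radius ≈ 4.42 mm, height ≈ 13.1 mm.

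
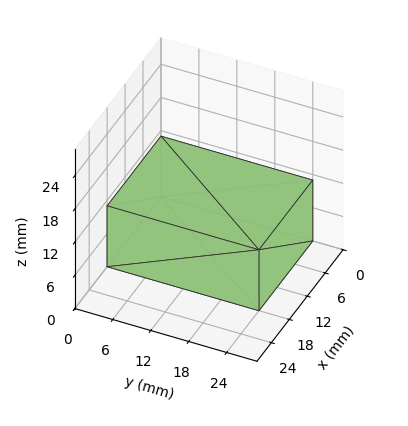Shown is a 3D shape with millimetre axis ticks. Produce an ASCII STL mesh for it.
Reading the render: the shape is a rectangular box, roughly 18 × 24 mm footprint and 11 mm tall (dimensions read to the nearest mm from the axis ticks). For the STL, each face is triangulated and given an outward normal.

solid part
  facet normal 0.0000 0.0000 -1.0000
    outer loop
      vertex 18.000 24.000 0.000
      vertex 18.000 0.000 0.000
      vertex 0.000 0.000 0.000
    endloop
  endfacet
  facet normal 0.0000 0.0000 -1.0000
    outer loop
      vertex 0.000 24.000 0.000
      vertex 18.000 24.000 0.000
      vertex 0.000 0.000 0.000
    endloop
  endfacet
  facet normal 0.0000 0.0000 1.0000
    outer loop
      vertex 0.000 0.000 11.000
      vertex 18.000 0.000 11.000
      vertex 18.000 24.000 11.000
    endloop
  endfacet
  facet normal 0.0000 0.0000 1.0000
    outer loop
      vertex 0.000 0.000 11.000
      vertex 18.000 24.000 11.000
      vertex 0.000 24.000 11.000
    endloop
  endfacet
  facet normal 0.0000 -1.0000 0.0000
    outer loop
      vertex 0.000 0.000 0.000
      vertex 18.000 0.000 0.000
      vertex 18.000 0.000 11.000
    endloop
  endfacet
  facet normal 0.0000 -1.0000 0.0000
    outer loop
      vertex 0.000 0.000 0.000
      vertex 18.000 0.000 11.000
      vertex 0.000 0.000 11.000
    endloop
  endfacet
  facet normal 0.0000 1.0000 0.0000
    outer loop
      vertex 18.000 24.000 11.000
      vertex 18.000 24.000 0.000
      vertex 0.000 24.000 0.000
    endloop
  endfacet
  facet normal 0.0000 1.0000 0.0000
    outer loop
      vertex 0.000 24.000 11.000
      vertex 18.000 24.000 11.000
      vertex 0.000 24.000 0.000
    endloop
  endfacet
  facet normal -1.0000 0.0000 0.0000
    outer loop
      vertex 0.000 24.000 11.000
      vertex 0.000 24.000 0.000
      vertex 0.000 0.000 0.000
    endloop
  endfacet
  facet normal -1.0000 0.0000 0.0000
    outer loop
      vertex 0.000 0.000 11.000
      vertex 0.000 24.000 11.000
      vertex 0.000 0.000 0.000
    endloop
  endfacet
  facet normal 1.0000 0.0000 0.0000
    outer loop
      vertex 18.000 0.000 0.000
      vertex 18.000 24.000 0.000
      vertex 18.000 24.000 11.000
    endloop
  endfacet
  facet normal 1.0000 0.0000 0.0000
    outer loop
      vertex 18.000 0.000 0.000
      vertex 18.000 24.000 11.000
      vertex 18.000 0.000 11.000
    endloop
  endfacet
endsolid part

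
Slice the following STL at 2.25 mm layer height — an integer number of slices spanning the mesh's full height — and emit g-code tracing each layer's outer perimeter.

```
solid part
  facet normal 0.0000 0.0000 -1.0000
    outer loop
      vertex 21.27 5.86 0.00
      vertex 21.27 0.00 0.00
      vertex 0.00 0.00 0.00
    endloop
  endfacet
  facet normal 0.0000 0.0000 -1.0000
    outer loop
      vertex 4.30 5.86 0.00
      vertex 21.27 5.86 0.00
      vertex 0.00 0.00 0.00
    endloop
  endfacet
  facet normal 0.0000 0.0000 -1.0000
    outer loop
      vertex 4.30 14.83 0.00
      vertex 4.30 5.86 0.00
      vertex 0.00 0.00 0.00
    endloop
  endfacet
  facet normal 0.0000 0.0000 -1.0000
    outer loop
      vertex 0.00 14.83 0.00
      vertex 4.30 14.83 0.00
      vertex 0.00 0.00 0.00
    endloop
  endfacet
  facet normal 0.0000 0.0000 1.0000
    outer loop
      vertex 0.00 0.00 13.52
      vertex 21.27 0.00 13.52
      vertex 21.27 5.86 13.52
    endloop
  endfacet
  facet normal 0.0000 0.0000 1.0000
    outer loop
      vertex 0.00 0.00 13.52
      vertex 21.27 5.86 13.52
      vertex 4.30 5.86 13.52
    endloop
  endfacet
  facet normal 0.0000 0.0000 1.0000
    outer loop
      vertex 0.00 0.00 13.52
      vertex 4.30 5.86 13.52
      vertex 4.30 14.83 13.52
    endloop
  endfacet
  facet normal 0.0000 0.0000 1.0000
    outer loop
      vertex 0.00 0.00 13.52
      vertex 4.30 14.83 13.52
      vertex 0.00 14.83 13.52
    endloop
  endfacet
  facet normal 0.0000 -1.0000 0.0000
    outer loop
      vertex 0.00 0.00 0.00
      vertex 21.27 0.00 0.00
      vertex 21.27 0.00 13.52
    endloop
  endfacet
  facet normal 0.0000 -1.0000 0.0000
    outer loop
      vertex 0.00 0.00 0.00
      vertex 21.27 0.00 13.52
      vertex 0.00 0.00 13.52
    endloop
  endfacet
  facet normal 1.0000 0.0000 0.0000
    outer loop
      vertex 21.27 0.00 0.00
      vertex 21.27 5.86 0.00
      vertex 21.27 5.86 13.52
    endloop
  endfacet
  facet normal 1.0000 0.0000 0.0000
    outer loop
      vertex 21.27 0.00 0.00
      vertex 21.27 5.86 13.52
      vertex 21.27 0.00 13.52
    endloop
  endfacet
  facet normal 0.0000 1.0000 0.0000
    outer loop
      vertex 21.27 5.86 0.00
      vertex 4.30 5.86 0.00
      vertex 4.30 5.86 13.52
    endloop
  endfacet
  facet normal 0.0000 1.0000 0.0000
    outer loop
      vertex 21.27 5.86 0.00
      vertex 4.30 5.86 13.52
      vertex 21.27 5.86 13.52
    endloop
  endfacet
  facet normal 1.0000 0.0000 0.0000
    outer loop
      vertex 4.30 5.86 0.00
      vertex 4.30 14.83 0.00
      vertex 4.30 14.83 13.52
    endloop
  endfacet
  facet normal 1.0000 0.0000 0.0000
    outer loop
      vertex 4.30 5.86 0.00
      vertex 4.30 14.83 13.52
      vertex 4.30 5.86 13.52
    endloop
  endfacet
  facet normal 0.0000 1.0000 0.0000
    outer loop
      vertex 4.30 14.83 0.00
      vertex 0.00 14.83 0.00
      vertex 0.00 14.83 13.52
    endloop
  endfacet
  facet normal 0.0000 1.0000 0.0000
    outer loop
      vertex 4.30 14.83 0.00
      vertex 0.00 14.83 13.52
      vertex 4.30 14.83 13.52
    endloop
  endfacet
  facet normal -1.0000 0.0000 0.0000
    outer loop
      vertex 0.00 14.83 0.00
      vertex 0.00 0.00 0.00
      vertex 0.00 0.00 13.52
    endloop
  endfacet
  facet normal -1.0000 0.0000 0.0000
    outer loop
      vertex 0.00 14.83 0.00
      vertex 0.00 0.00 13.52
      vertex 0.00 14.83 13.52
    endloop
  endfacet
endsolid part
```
; perimeter-only toolpath
G21 ; units = mm
G90 ; absolute positioning
G28 ; home
; layer 1
G0 Z2.25
G0 X0.00 Y0.00
G1 X21.27 Y0.00
G1 X21.27 Y5.86
G1 X4.30 Y5.86
G1 X4.30 Y14.83
G1 X0.00 Y14.83
G1 X0.00 Y0.00
; layer 2
G0 Z4.51
G0 X0.00 Y0.00
G1 X21.27 Y0.00
G1 X21.27 Y5.86
G1 X4.30 Y5.86
G1 X4.30 Y14.83
G1 X0.00 Y14.83
G1 X0.00 Y0.00
; layer 3
G0 Z6.76
G0 X0.00 Y0.00
G1 X21.27 Y0.00
G1 X21.27 Y5.86
G1 X4.30 Y5.86
G1 X4.30 Y14.83
G1 X0.00 Y14.83
G1 X0.00 Y0.00
; layer 4
G0 Z9.01
G0 X0.00 Y0.00
G1 X21.27 Y0.00
G1 X21.27 Y5.86
G1 X4.30 Y5.86
G1 X4.30 Y14.83
G1 X0.00 Y14.83
G1 X0.00 Y0.00
; layer 5
G0 Z11.27
G0 X0.00 Y0.00
G1 X21.27 Y0.00
G1 X21.27 Y5.86
G1 X4.30 Y5.86
G1 X4.30 Y14.83
G1 X0.00 Y14.83
G1 X0.00 Y0.00
; layer 6
G0 Z13.52
G0 X0.00 Y0.00
G1 X21.27 Y0.00
G1 X21.27 Y5.86
G1 X4.30 Y5.86
G1 X4.30 Y14.83
G1 X0.00 Y14.83
G1 X0.00 Y0.00
M2 ; end

The solid is an L-shaped prism: outer 21.3 × 14.8 mm, arm thicknesses ≈ 5.86 mm (horizontal) and 4.3 mm (vertical), extruded 13.5 mm in z. Slicing at Δz = 2.25 mm — 6 equal slices spanning the solid's height, so layer i sits at z = i·h/6 — gives 6 non-empty perimeters. Each is a 6-segment closed polygon; G0 lifts to the layer z and rapids to the start vertex, then G1 traces the edges.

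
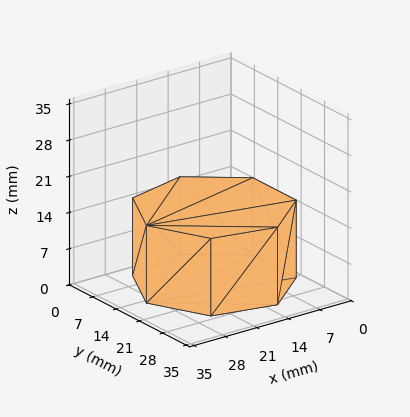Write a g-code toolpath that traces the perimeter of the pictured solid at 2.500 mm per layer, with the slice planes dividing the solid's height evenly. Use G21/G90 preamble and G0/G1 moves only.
Reading the render: the shape is a regular 7-sided prism (a cylinder approximated with 7 flat sides), circumscribed radius ≈ 15 mm, height ≈ 15 mm (dimensions read to the nearest mm from the axis ticks). For the g-code, the solid's height is divided into equal slices at the stated Δz and each level perimeter traced with G1 moves after a G0 lift.

; perimeter-only toolpath
G21 ; units = mm
G90 ; absolute positioning
G28 ; home
; layer 1
G0 Z2.500
G0 X30.000 Y15.000
G1 X24.352 Y26.727
G1 X11.662 Y29.624
G1 X1.485 Y21.508
G1 X1.485 Y8.492
G1 X11.662 Y0.376
G1 X24.352 Y3.273
G1 X30.000 Y15.000
; layer 2
G0 Z5.000
G0 X30.000 Y15.000
G1 X24.352 Y26.727
G1 X11.662 Y29.624
G1 X1.485 Y21.508
G1 X1.485 Y8.492
G1 X11.662 Y0.376
G1 X24.352 Y3.273
G1 X30.000 Y15.000
; layer 3
G0 Z7.500
G0 X30.000 Y15.000
G1 X24.352 Y26.727
G1 X11.662 Y29.624
G1 X1.485 Y21.508
G1 X1.485 Y8.492
G1 X11.662 Y0.376
G1 X24.352 Y3.273
G1 X30.000 Y15.000
; layer 4
G0 Z10.000
G0 X30.000 Y15.000
G1 X24.352 Y26.727
G1 X11.662 Y29.624
G1 X1.485 Y21.508
G1 X1.485 Y8.492
G1 X11.662 Y0.376
G1 X24.352 Y3.273
G1 X30.000 Y15.000
; layer 5
G0 Z12.500
G0 X30.000 Y15.000
G1 X24.352 Y26.727
G1 X11.662 Y29.624
G1 X1.485 Y21.508
G1 X1.485 Y8.492
G1 X11.662 Y0.376
G1 X24.352 Y3.273
G1 X30.000 Y15.000
; layer 6
G0 Z15.000
G0 X30.000 Y15.000
G1 X24.352 Y26.727
G1 X11.662 Y29.624
G1 X1.485 Y21.508
G1 X1.485 Y8.492
G1 X11.662 Y0.376
G1 X24.352 Y3.273
G1 X30.000 Y15.000
M2 ; end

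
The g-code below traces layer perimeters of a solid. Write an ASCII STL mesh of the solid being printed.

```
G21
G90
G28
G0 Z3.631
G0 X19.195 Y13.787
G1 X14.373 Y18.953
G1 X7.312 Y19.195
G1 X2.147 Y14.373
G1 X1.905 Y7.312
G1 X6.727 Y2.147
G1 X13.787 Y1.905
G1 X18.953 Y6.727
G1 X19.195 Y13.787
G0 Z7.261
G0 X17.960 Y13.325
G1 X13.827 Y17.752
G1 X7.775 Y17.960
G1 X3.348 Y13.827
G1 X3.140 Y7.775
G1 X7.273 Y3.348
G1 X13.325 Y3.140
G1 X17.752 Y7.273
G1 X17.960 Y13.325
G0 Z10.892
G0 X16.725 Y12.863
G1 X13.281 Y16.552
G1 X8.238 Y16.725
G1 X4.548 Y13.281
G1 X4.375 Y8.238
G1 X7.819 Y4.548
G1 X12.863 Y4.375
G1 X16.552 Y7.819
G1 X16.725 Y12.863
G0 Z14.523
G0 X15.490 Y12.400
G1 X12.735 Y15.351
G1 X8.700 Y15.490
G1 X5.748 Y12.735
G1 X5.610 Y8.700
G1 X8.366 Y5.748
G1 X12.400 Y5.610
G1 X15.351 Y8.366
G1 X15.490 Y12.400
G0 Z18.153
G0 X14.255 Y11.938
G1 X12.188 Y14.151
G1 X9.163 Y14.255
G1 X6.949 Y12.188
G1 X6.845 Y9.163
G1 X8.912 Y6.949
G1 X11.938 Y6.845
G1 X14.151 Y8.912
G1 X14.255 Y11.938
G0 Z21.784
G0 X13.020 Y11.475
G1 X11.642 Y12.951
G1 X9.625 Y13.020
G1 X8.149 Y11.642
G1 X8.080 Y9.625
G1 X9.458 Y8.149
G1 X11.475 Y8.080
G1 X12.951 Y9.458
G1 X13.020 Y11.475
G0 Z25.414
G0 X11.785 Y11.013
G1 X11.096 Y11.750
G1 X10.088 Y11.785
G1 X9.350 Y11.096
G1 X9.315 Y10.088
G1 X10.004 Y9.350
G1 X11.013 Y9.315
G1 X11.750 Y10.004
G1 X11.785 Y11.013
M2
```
solid part
  facet normal 0.0000 0.0000 -1.0000
    outer loop
      vertex 6.850 20.430 0.000
      vertex 14.919 20.153 0.000
      vertex 20.430 14.250 0.000
    endloop
  endfacet
  facet normal 0.0000 0.0000 -1.0000
    outer loop
      vertex 0.947 14.919 0.000
      vertex 6.850 20.430 0.000
      vertex 20.430 14.250 0.000
    endloop
  endfacet
  facet normal 0.0000 0.0000 -1.0000
    outer loop
      vertex 0.670 6.850 0.000
      vertex 0.947 14.919 0.000
      vertex 20.430 14.250 0.000
    endloop
  endfacet
  facet normal 0.0000 0.0000 -1.0000
    outer loop
      vertex 6.181 0.947 0.000
      vertex 0.670 6.850 0.000
      vertex 20.430 14.250 0.000
    endloop
  endfacet
  facet normal 0.0000 0.0000 -1.0000
    outer loop
      vertex 14.250 0.670 0.000
      vertex 6.181 0.947 0.000
      vertex 20.430 14.250 0.000
    endloop
  endfacet
  facet normal 0.0000 0.0000 -1.0000
    outer loop
      vertex 20.153 6.181 0.000
      vertex 14.250 0.670 0.000
      vertex 20.430 14.250 0.000
    endloop
  endfacet
  facet normal 0.6930 0.6470 0.3181
    outer loop
      vertex 20.430 14.250 0.000
      vertex 14.919 20.153 0.000
      vertex 10.550 10.550 29.045
    endloop
  endfacet
  facet normal 0.0325 0.9475 0.3182
    outer loop
      vertex 14.919 20.153 0.000
      vertex 6.850 20.430 0.000
      vertex 10.550 10.550 29.045
    endloop
  endfacet
  facet normal -0.6470 0.6930 0.3181
    outer loop
      vertex 6.850 20.430 0.000
      vertex 0.947 14.919 0.000
      vertex 10.550 10.550 29.045
    endloop
  endfacet
  facet normal -0.9475 0.0325 0.3182
    outer loop
      vertex 0.947 14.919 0.000
      vertex 0.670 6.850 0.000
      vertex 10.550 10.550 29.045
    endloop
  endfacet
  facet normal -0.6930 -0.6470 0.3181
    outer loop
      vertex 0.670 6.850 0.000
      vertex 6.181 0.947 0.000
      vertex 10.550 10.550 29.045
    endloop
  endfacet
  facet normal -0.0325 -0.9475 0.3182
    outer loop
      vertex 6.181 0.947 0.000
      vertex 14.250 0.670 0.000
      vertex 10.550 10.550 29.045
    endloop
  endfacet
  facet normal 0.6470 -0.6930 0.3181
    outer loop
      vertex 14.250 0.670 0.000
      vertex 20.153 6.181 0.000
      vertex 10.550 10.550 29.045
    endloop
  endfacet
  facet normal 0.9475 -0.0325 0.3182
    outer loop
      vertex 20.153 6.181 0.000
      vertex 20.430 14.250 0.000
      vertex 10.550 10.550 29.045
    endloop
  endfacet
endsolid part

The G0 Z moves step by Δz≈3.631 mm. The G1 loops shrink linearly with z, so the solid tapers from its base footprint up to z≈29. Closing with a flat bottom cap and the tapered top and triangulating gives 14 facets — a regular 8-sided pyramid, base circumscribed radius ≈ 10.6 mm, apex at z ≈ 29 mm.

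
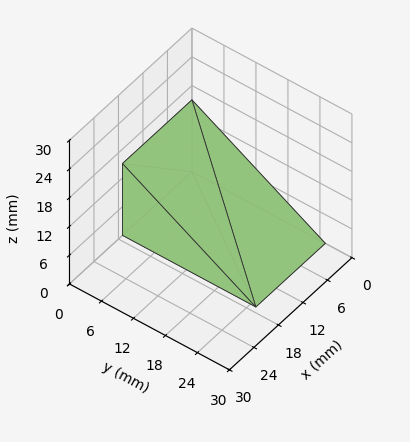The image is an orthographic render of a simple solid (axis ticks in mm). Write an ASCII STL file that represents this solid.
Reading the render: the shape is a wedge (ramp): 17 × 25 mm base, rising to 15 mm along the y=0 edge and sloping linearly to z=0 at y=25 (dimensions read to the nearest mm from the axis ticks). For the STL, each face is triangulated and given an outward normal.

solid part
  facet normal 0.0000 0.0000 -1.0000
    outer loop
      vertex 17.0 25.0 0.0
      vertex 17.0 0.0 0.0
      vertex 0.0 0.0 0.0
    endloop
  endfacet
  facet normal 0.0000 0.0000 -1.0000
    outer loop
      vertex 0.0 25.0 0.0
      vertex 17.0 25.0 0.0
      vertex 0.0 0.0 0.0
    endloop
  endfacet
  facet normal 0.0000 -1.0000 0.0000
    outer loop
      vertex 0.0 0.0 0.0
      vertex 17.0 0.0 0.0
      vertex 17.0 0.0 15.0
    endloop
  endfacet
  facet normal 0.0000 -1.0000 0.0000
    outer loop
      vertex 0.0 0.0 0.0
      vertex 17.0 0.0 15.0
      vertex 0.0 0.0 15.0
    endloop
  endfacet
  facet normal 0.0000 0.5145 0.8575
    outer loop
      vertex 0.0 0.0 15.0
      vertex 17.0 0.0 15.0
      vertex 17.0 25.0 0.0
    endloop
  endfacet
  facet normal 0.0000 0.5145 0.8575
    outer loop
      vertex 0.0 0.0 15.0
      vertex 17.0 25.0 0.0
      vertex 0.0 25.0 0.0
    endloop
  endfacet
  facet normal -1.0000 0.0000 0.0000
    outer loop
      vertex 0.0 0.0 15.0
      vertex 0.0 25.0 0.0
      vertex 0.0 0.0 0.0
    endloop
  endfacet
  facet normal 1.0000 0.0000 0.0000
    outer loop
      vertex 17.0 0.0 0.0
      vertex 17.0 25.0 0.0
      vertex 17.0 0.0 15.0
    endloop
  endfacet
endsolid part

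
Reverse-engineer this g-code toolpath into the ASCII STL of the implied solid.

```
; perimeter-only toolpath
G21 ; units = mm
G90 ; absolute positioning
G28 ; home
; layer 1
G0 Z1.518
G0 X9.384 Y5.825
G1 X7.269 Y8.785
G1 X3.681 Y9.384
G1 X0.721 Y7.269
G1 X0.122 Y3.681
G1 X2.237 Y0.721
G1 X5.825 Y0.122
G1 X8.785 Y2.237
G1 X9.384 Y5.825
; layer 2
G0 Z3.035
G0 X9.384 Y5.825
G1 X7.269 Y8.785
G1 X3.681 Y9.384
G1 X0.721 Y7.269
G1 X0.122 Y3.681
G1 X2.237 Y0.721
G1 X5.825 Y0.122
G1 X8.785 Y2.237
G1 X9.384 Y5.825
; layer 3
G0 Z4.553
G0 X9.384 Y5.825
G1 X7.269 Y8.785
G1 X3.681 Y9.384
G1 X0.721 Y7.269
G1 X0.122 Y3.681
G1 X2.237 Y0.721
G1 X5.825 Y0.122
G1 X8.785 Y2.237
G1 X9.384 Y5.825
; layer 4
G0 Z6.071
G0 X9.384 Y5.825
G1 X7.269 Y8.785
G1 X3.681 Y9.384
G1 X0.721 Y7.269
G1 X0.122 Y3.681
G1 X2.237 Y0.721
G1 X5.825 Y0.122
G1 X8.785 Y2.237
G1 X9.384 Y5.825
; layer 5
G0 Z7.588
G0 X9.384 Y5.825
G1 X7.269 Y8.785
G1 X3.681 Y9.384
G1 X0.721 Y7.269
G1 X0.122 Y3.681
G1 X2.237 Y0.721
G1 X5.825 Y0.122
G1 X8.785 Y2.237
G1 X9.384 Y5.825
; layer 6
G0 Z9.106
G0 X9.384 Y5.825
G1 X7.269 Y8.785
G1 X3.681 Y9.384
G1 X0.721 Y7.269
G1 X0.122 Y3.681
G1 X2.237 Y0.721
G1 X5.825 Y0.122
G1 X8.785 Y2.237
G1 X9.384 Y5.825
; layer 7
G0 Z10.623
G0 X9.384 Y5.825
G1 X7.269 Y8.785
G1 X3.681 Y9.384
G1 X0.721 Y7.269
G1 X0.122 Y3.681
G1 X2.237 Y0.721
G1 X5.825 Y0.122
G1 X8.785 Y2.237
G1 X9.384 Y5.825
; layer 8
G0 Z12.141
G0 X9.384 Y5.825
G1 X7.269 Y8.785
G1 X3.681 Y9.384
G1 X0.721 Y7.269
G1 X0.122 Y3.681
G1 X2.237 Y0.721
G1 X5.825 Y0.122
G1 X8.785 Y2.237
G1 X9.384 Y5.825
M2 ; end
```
solid part
  facet normal 0.0000 0.0000 -1.0000
    outer loop
      vertex 3.681 9.384 0.000
      vertex 7.269 8.785 0.000
      vertex 9.384 5.825 0.000
    endloop
  endfacet
  facet normal 0.0000 0.0000 -1.0000
    outer loop
      vertex 0.721 7.269 0.000
      vertex 3.681 9.384 0.000
      vertex 9.384 5.825 0.000
    endloop
  endfacet
  facet normal 0.0000 0.0000 -1.0000
    outer loop
      vertex 0.122 3.681 0.000
      vertex 0.721 7.269 0.000
      vertex 9.384 5.825 0.000
    endloop
  endfacet
  facet normal 0.0000 0.0000 -1.0000
    outer loop
      vertex 2.237 0.721 0.000
      vertex 0.122 3.681 0.000
      vertex 9.384 5.825 0.000
    endloop
  endfacet
  facet normal 0.0000 0.0000 -1.0000
    outer loop
      vertex 5.825 0.122 0.000
      vertex 2.237 0.721 0.000
      vertex 9.384 5.825 0.000
    endloop
  endfacet
  facet normal 0.0000 0.0000 -1.0000
    outer loop
      vertex 8.785 2.237 0.000
      vertex 5.825 0.122 0.000
      vertex 9.384 5.825 0.000
    endloop
  endfacet
  facet normal 0.0000 0.0000 1.0000
    outer loop
      vertex 9.384 5.825 12.141
      vertex 7.269 8.785 12.141
      vertex 3.681 9.384 12.141
    endloop
  endfacet
  facet normal 0.0000 0.0000 1.0000
    outer loop
      vertex 9.384 5.825 12.141
      vertex 3.681 9.384 12.141
      vertex 0.721 7.269 12.141
    endloop
  endfacet
  facet normal 0.0000 0.0000 1.0000
    outer loop
      vertex 9.384 5.825 12.141
      vertex 0.721 7.269 12.141
      vertex 0.122 3.681 12.141
    endloop
  endfacet
  facet normal 0.0000 0.0000 1.0000
    outer loop
      vertex 9.384 5.825 12.141
      vertex 0.122 3.681 12.141
      vertex 2.237 0.721 12.141
    endloop
  endfacet
  facet normal 0.0000 0.0000 1.0000
    outer loop
      vertex 9.384 5.825 12.141
      vertex 2.237 0.721 12.141
      vertex 5.825 0.122 12.141
    endloop
  endfacet
  facet normal 0.0000 0.0000 1.0000
    outer loop
      vertex 9.384 5.825 12.141
      vertex 5.825 0.122 12.141
      vertex 8.785 2.237 12.141
    endloop
  endfacet
  facet normal 0.8136 0.5814 0.0000
    outer loop
      vertex 9.384 5.825 0.000
      vertex 7.269 8.785 0.000
      vertex 7.269 8.785 12.141
    endloop
  endfacet
  facet normal 0.8136 0.5814 0.0000
    outer loop
      vertex 9.384 5.825 0.000
      vertex 7.269 8.785 12.141
      vertex 9.384 5.825 12.141
    endloop
  endfacet
  facet normal 0.1647 0.9863 0.0000
    outer loop
      vertex 7.269 8.785 0.000
      vertex 3.681 9.384 0.000
      vertex 3.681 9.384 12.141
    endloop
  endfacet
  facet normal 0.1647 0.9863 0.0000
    outer loop
      vertex 7.269 8.785 0.000
      vertex 3.681 9.384 12.141
      vertex 7.269 8.785 12.141
    endloop
  endfacet
  facet normal -0.5814 0.8136 0.0000
    outer loop
      vertex 3.681 9.384 0.000
      vertex 0.721 7.269 0.000
      vertex 0.721 7.269 12.141
    endloop
  endfacet
  facet normal -0.5814 0.8136 0.0000
    outer loop
      vertex 3.681 9.384 0.000
      vertex 0.721 7.269 12.141
      vertex 3.681 9.384 12.141
    endloop
  endfacet
  facet normal -0.9863 0.1647 0.0000
    outer loop
      vertex 0.721 7.269 0.000
      vertex 0.122 3.681 0.000
      vertex 0.122 3.681 12.141
    endloop
  endfacet
  facet normal -0.9863 0.1647 0.0000
    outer loop
      vertex 0.721 7.269 0.000
      vertex 0.122 3.681 12.141
      vertex 0.721 7.269 12.141
    endloop
  endfacet
  facet normal -0.8136 -0.5814 0.0000
    outer loop
      vertex 0.122 3.681 0.000
      vertex 2.237 0.721 0.000
      vertex 2.237 0.721 12.141
    endloop
  endfacet
  facet normal -0.8136 -0.5814 0.0000
    outer loop
      vertex 0.122 3.681 0.000
      vertex 2.237 0.721 12.141
      vertex 0.122 3.681 12.141
    endloop
  endfacet
  facet normal -0.1647 -0.9863 0.0000
    outer loop
      vertex 2.237 0.721 0.000
      vertex 5.825 0.122 0.000
      vertex 5.825 0.122 12.141
    endloop
  endfacet
  facet normal -0.1647 -0.9863 0.0000
    outer loop
      vertex 2.237 0.721 0.000
      vertex 5.825 0.122 12.141
      vertex 2.237 0.721 12.141
    endloop
  endfacet
  facet normal 0.5814 -0.8136 0.0000
    outer loop
      vertex 5.825 0.122 0.000
      vertex 8.785 2.237 0.000
      vertex 8.785 2.237 12.141
    endloop
  endfacet
  facet normal 0.5814 -0.8136 0.0000
    outer loop
      vertex 5.825 0.122 0.000
      vertex 8.785 2.237 12.141
      vertex 5.825 0.122 12.141
    endloop
  endfacet
  facet normal 0.9863 -0.1647 0.0000
    outer loop
      vertex 8.785 2.237 0.000
      vertex 9.384 5.825 0.000
      vertex 9.384 5.825 12.141
    endloop
  endfacet
  facet normal 0.9863 -0.1647 0.0000
    outer loop
      vertex 8.785 2.237 0.000
      vertex 9.384 5.825 12.141
      vertex 8.785 2.237 12.141
    endloop
  endfacet
endsolid part

The G0 Z moves step by Δz≈1.518 mm. Every layer's G1 loop is the same polygon, so the solid is a straight extrusion of it from z=0 to z≈12.1. Closing with flat bottom and top caps and triangulating gives 28 facets — a regular 8-sided prism (a cylinder approximated with 8 flat sides), circumscribed radius ≈ 4.75 mm, height ≈ 12.1 mm.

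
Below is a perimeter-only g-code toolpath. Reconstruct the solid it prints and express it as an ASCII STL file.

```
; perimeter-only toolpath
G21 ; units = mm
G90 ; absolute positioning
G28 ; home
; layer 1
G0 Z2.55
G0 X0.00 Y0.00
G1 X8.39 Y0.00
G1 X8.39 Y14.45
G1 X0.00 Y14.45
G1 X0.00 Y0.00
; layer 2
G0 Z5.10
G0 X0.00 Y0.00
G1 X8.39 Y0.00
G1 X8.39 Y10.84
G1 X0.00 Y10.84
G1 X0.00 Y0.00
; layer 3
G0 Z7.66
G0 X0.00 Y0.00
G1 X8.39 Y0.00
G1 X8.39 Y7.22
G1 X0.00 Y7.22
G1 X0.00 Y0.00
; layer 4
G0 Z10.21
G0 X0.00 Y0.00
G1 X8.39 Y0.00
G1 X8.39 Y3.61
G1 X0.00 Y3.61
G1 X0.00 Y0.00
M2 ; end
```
solid part
  facet normal 0.0000 0.0000 -1.0000
    outer loop
      vertex 8.39 18.06 0.00
      vertex 8.39 0.00 0.00
      vertex 0.00 0.00 0.00
    endloop
  endfacet
  facet normal 0.0000 0.0000 -1.0000
    outer loop
      vertex 0.00 18.06 0.00
      vertex 8.39 18.06 0.00
      vertex 0.00 0.00 0.00
    endloop
  endfacet
  facet normal 0.0000 -1.0000 0.0000
    outer loop
      vertex 0.00 0.00 0.00
      vertex 8.39 0.00 0.00
      vertex 8.39 0.00 12.76
    endloop
  endfacet
  facet normal 0.0000 -1.0000 0.0000
    outer loop
      vertex 0.00 0.00 0.00
      vertex 8.39 0.00 12.76
      vertex 0.00 0.00 12.76
    endloop
  endfacet
  facet normal 0.0000 0.5770 0.8167
    outer loop
      vertex 0.00 0.00 12.76
      vertex 8.39 0.00 12.76
      vertex 8.39 18.06 0.00
    endloop
  endfacet
  facet normal 0.0000 0.5770 0.8167
    outer loop
      vertex 0.00 0.00 12.76
      vertex 8.39 18.06 0.00
      vertex 0.00 18.06 0.00
    endloop
  endfacet
  facet normal -1.0000 0.0000 0.0000
    outer loop
      vertex 0.00 0.00 12.76
      vertex 0.00 18.06 0.00
      vertex 0.00 0.00 0.00
    endloop
  endfacet
  facet normal 1.0000 0.0000 0.0000
    outer loop
      vertex 8.39 0.00 0.00
      vertex 8.39 18.06 0.00
      vertex 8.39 0.00 12.76
    endloop
  endfacet
endsolid part

The G0 Z moves step by Δz≈2.55 mm. The G1 loops shrink linearly with z, so the solid tapers from its base footprint up to z≈12.8. Closing with a flat bottom cap and the tapered top and triangulating gives 8 facets — a wedge (ramp): 8.39 × 18.1 mm base, rising to 12.8 mm along the y=0 edge and sloping linearly to z=0 at y=18.1.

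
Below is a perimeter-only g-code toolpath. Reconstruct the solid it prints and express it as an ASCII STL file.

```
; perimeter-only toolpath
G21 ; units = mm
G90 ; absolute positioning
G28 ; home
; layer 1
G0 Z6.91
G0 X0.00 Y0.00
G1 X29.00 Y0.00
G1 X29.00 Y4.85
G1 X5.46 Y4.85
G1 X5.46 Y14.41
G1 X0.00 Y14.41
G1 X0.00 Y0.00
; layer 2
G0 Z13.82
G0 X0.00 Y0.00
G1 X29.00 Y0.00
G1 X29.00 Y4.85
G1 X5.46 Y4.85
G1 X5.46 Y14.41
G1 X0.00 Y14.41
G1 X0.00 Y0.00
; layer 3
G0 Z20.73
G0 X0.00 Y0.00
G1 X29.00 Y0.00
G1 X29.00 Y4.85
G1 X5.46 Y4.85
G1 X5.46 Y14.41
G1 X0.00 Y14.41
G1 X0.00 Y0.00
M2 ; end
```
solid part
  facet normal 0.0000 0.0000 -1.0000
    outer loop
      vertex 29.00 4.85 0.00
      vertex 29.00 0.00 0.00
      vertex 0.00 0.00 0.00
    endloop
  endfacet
  facet normal 0.0000 0.0000 -1.0000
    outer loop
      vertex 5.46 4.85 0.00
      vertex 29.00 4.85 0.00
      vertex 0.00 0.00 0.00
    endloop
  endfacet
  facet normal 0.0000 0.0000 -1.0000
    outer loop
      vertex 5.46 14.41 0.00
      vertex 5.46 4.85 0.00
      vertex 0.00 0.00 0.00
    endloop
  endfacet
  facet normal 0.0000 0.0000 -1.0000
    outer loop
      vertex 0.00 14.41 0.00
      vertex 5.46 14.41 0.00
      vertex 0.00 0.00 0.00
    endloop
  endfacet
  facet normal 0.0000 0.0000 1.0000
    outer loop
      vertex 0.00 0.00 20.73
      vertex 29.00 0.00 20.73
      vertex 29.00 4.85 20.73
    endloop
  endfacet
  facet normal 0.0000 0.0000 1.0000
    outer loop
      vertex 0.00 0.00 20.73
      vertex 29.00 4.85 20.73
      vertex 5.46 4.85 20.73
    endloop
  endfacet
  facet normal 0.0000 0.0000 1.0000
    outer loop
      vertex 0.00 0.00 20.73
      vertex 5.46 4.85 20.73
      vertex 5.46 14.41 20.73
    endloop
  endfacet
  facet normal 0.0000 0.0000 1.0000
    outer loop
      vertex 0.00 0.00 20.73
      vertex 5.46 14.41 20.73
      vertex 0.00 14.41 20.73
    endloop
  endfacet
  facet normal 0.0000 -1.0000 0.0000
    outer loop
      vertex 0.00 0.00 0.00
      vertex 29.00 0.00 0.00
      vertex 29.00 0.00 20.73
    endloop
  endfacet
  facet normal 0.0000 -1.0000 0.0000
    outer loop
      vertex 0.00 0.00 0.00
      vertex 29.00 0.00 20.73
      vertex 0.00 0.00 20.73
    endloop
  endfacet
  facet normal 1.0000 0.0000 0.0000
    outer loop
      vertex 29.00 0.00 0.00
      vertex 29.00 4.85 0.00
      vertex 29.00 4.85 20.73
    endloop
  endfacet
  facet normal 1.0000 0.0000 0.0000
    outer loop
      vertex 29.00 0.00 0.00
      vertex 29.00 4.85 20.73
      vertex 29.00 0.00 20.73
    endloop
  endfacet
  facet normal 0.0000 1.0000 0.0000
    outer loop
      vertex 29.00 4.85 0.00
      vertex 5.46 4.85 0.00
      vertex 5.46 4.85 20.73
    endloop
  endfacet
  facet normal 0.0000 1.0000 0.0000
    outer loop
      vertex 29.00 4.85 0.00
      vertex 5.46 4.85 20.73
      vertex 29.00 4.85 20.73
    endloop
  endfacet
  facet normal 1.0000 0.0000 0.0000
    outer loop
      vertex 5.46 4.85 0.00
      vertex 5.46 14.41 0.00
      vertex 5.46 14.41 20.73
    endloop
  endfacet
  facet normal 1.0000 0.0000 0.0000
    outer loop
      vertex 5.46 4.85 0.00
      vertex 5.46 14.41 20.73
      vertex 5.46 4.85 20.73
    endloop
  endfacet
  facet normal 0.0000 1.0000 0.0000
    outer loop
      vertex 5.46 14.41 0.00
      vertex 0.00 14.41 0.00
      vertex 0.00 14.41 20.73
    endloop
  endfacet
  facet normal 0.0000 1.0000 0.0000
    outer loop
      vertex 5.46 14.41 0.00
      vertex 0.00 14.41 20.73
      vertex 5.46 14.41 20.73
    endloop
  endfacet
  facet normal -1.0000 0.0000 0.0000
    outer loop
      vertex 0.00 14.41 0.00
      vertex 0.00 0.00 0.00
      vertex 0.00 0.00 20.73
    endloop
  endfacet
  facet normal -1.0000 0.0000 0.0000
    outer loop
      vertex 0.00 14.41 0.00
      vertex 0.00 0.00 20.73
      vertex 0.00 14.41 20.73
    endloop
  endfacet
endsolid part

The G0 Z moves step by Δz≈6.91 mm. Every layer's G1 loop is the same polygon, so the solid is a straight extrusion of it from z=0 to z≈20.7. Closing with flat bottom and top caps and triangulating gives 20 facets — an L-shaped prism: outer 29 × 14.4 mm, arm thicknesses ≈ 4.85 mm (horizontal) and 5.46 mm (vertical), extruded 20.7 mm in z.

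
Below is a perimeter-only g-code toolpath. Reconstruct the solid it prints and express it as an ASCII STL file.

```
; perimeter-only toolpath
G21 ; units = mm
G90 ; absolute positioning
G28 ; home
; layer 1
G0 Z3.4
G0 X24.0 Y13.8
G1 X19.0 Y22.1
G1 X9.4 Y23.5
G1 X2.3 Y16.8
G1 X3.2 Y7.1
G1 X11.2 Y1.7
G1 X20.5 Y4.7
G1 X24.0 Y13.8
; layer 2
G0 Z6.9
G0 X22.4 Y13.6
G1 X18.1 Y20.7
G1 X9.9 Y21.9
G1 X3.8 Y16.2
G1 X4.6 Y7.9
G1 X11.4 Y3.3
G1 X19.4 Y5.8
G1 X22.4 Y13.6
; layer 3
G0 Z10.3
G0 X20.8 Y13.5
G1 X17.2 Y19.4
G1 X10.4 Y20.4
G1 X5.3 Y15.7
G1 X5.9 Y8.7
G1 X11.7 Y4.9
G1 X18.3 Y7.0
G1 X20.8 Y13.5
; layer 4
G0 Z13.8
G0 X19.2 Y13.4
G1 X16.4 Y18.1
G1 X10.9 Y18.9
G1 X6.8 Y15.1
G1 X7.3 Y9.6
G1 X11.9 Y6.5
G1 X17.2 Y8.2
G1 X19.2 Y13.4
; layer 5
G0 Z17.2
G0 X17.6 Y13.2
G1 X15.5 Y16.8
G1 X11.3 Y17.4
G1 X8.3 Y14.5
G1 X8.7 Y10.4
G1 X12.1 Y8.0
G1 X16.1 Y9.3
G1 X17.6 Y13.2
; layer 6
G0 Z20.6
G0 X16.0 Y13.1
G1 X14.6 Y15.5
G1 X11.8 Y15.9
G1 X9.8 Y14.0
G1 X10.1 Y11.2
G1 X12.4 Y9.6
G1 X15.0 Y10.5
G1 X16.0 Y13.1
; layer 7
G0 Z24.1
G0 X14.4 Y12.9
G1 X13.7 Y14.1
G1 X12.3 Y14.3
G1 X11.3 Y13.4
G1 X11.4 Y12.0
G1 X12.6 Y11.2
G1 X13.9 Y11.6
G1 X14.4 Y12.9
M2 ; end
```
solid part
  facet normal 0.0000 0.0000 -1.0000
    outer loop
      vertex 8.9 25.0 0.0
      vertex 19.9 23.4 0.0
      vertex 25.6 13.9 0.0
    endloop
  endfacet
  facet normal 0.0000 0.0000 -1.0000
    outer loop
      vertex 0.8 17.4 0.0
      vertex 8.9 25.0 0.0
      vertex 25.6 13.9 0.0
    endloop
  endfacet
  facet normal 0.0000 0.0000 -1.0000
    outer loop
      vertex 1.8 6.3 0.0
      vertex 0.8 17.4 0.0
      vertex 25.6 13.9 0.0
    endloop
  endfacet
  facet normal 0.0000 0.0000 -1.0000
    outer loop
      vertex 11.0 0.1 0.0
      vertex 1.8 6.3 0.0
      vertex 25.6 13.9 0.0
    endloop
  endfacet
  facet normal 0.0000 0.0000 -1.0000
    outer loop
      vertex 21.6 3.5 0.0
      vertex 11.0 0.1 0.0
      vertex 25.6 13.9 0.0
    endloop
  endfacet
  facet normal 0.7907 0.4744 0.3870
    outer loop
      vertex 25.6 13.9 0.0
      vertex 19.9 23.4 0.0
      vertex 12.8 12.8 27.5
    endloop
  endfacet
  facet normal 0.1328 0.9128 0.3861
    outer loop
      vertex 19.9 23.4 0.0
      vertex 8.9 25.0 0.0
      vertex 12.8 12.8 27.5
    endloop
  endfacet
  facet normal -0.6307 0.6722 0.3877
    outer loop
      vertex 8.9 25.0 0.0
      vertex 0.8 17.4 0.0
      vertex 12.8 12.8 27.5
    endloop
  endfacet
  facet normal -0.9184 -0.0827 0.3869
    outer loop
      vertex 0.8 17.4 0.0
      vertex 1.8 6.3 0.0
      vertex 12.8 12.8 27.5
    endloop
  endfacet
  facet normal -0.5153 -0.7647 0.3869
    outer loop
      vertex 1.8 6.3 0.0
      vertex 11.0 0.1 0.0
      vertex 12.8 12.8 27.5
    endloop
  endfacet
  facet normal 0.2816 -0.8780 0.3870
    outer loop
      vertex 11.0 0.1 0.0
      vertex 21.6 3.5 0.0
      vertex 12.8 12.8 27.5
    endloop
  endfacet
  facet normal 0.8605 -0.3310 0.3873
    outer loop
      vertex 21.6 3.5 0.0
      vertex 25.6 13.9 0.0
      vertex 12.8 12.8 27.5
    endloop
  endfacet
endsolid part

The G0 Z moves step by Δz≈3.4 mm. The G1 loops shrink linearly with z, so the solid tapers from its base footprint up to z≈27.5. Closing with a flat bottom cap and the tapered top and triangulating gives 12 facets — a regular 7-sided pyramid, base circumscribed radius ≈ 12.8 mm, apex at z ≈ 27.5 mm.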